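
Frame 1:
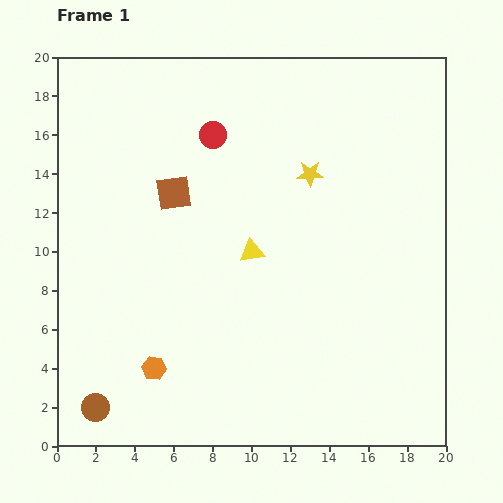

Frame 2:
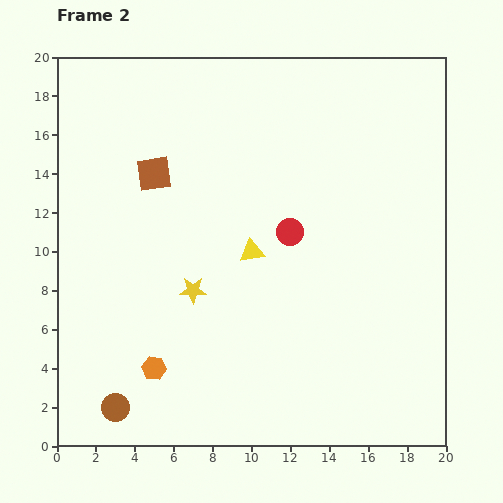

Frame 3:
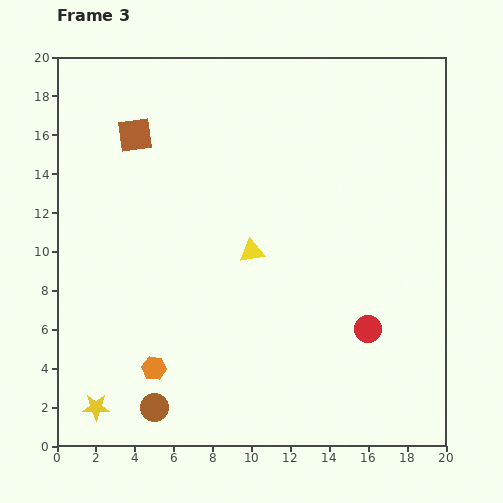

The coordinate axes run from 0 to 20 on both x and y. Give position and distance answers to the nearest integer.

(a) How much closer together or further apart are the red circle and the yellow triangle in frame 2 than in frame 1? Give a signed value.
-4

Distance in frame 1: 6. Distance in frame 2: 2.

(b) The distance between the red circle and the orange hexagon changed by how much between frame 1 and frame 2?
-2

Distance in frame 1: 12. Distance in frame 2: 10.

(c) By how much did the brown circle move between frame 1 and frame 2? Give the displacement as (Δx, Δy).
(1, 0)

The brown circle was at (2, 2) in frame 1 and (3, 2) in frame 2.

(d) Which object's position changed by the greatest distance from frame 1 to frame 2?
the yellow star

(moved 8; next 6)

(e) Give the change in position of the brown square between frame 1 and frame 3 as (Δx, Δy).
(-2, 3)

The brown square was at (6, 13) in frame 1 and (4, 16) in frame 3.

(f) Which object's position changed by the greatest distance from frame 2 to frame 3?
the yellow star

(moved 8; next 6)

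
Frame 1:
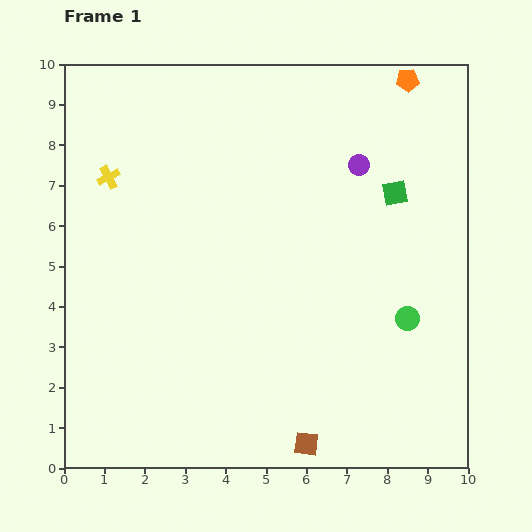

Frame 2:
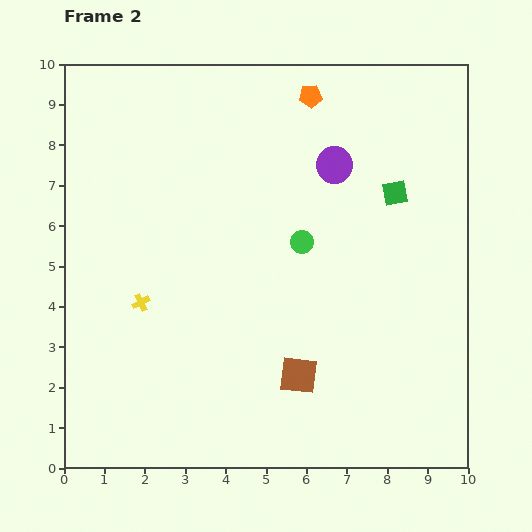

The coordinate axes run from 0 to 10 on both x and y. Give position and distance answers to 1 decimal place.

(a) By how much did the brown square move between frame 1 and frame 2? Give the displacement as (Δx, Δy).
(-0.2, 1.7)

The brown square was at (6.0, 0.6) in frame 1 and (5.8, 2.3) in frame 2.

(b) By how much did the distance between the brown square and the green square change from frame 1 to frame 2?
-1.5

Distance in frame 1: 6.6. Distance in frame 2: 5.1.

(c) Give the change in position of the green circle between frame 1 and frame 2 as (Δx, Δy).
(-2.6, 1.9)

The green circle was at (8.5, 3.7) in frame 1 and (5.9, 5.6) in frame 2.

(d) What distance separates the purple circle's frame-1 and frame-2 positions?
0.6

The purple circle moved from (7.3, 7.5) to (6.7, 7.5), a distance of √(0.6² + 0.0²) ≈ 0.6.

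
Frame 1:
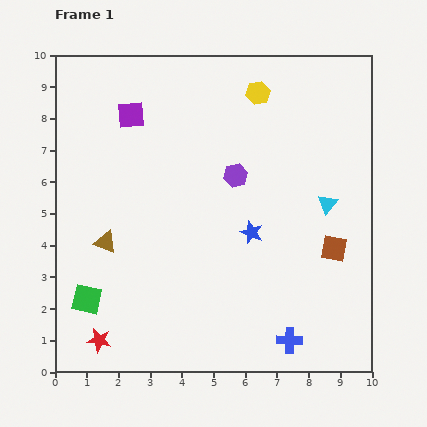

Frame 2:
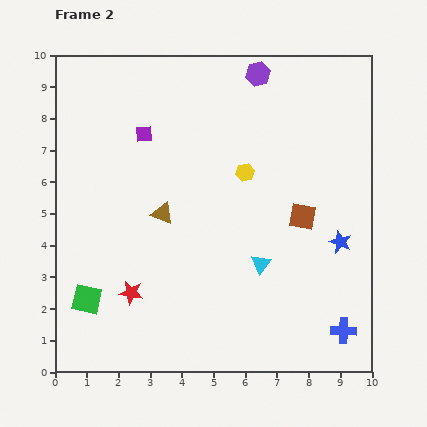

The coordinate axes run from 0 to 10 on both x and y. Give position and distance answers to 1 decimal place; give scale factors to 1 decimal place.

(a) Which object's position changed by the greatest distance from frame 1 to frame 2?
the purple hexagon

(moved 3.3; next 2.8)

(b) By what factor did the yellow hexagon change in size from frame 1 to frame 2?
0.8×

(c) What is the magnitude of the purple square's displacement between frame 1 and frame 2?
0.7

The purple square moved from (2.4, 8.1) to (2.8, 7.5), a distance of √(0.4² + 0.6²) ≈ 0.7.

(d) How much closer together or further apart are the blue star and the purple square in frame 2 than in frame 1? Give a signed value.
+1.8

Distance in frame 1: 5.3. Distance in frame 2: 7.1.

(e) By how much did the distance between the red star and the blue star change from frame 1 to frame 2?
+0.9

Distance in frame 1: 5.9. Distance in frame 2: 6.8.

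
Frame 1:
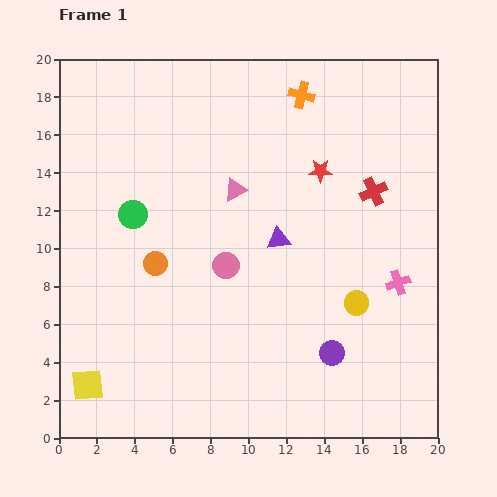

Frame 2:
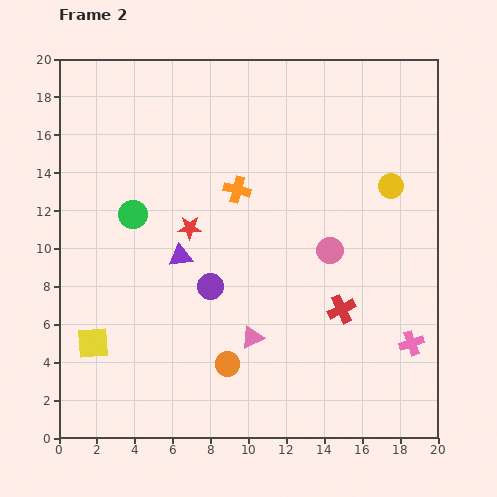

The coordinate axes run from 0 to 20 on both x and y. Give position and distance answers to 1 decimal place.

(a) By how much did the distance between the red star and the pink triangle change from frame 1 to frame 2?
+2.1

Distance in frame 1: 4.6. Distance in frame 2: 6.7.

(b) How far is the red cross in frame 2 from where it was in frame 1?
6.4

The red cross moved from (16.6, 13.0) to (14.9, 6.8), a distance of √(1.7² + 6.2²) ≈ 6.4.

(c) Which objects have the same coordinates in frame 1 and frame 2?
the green circle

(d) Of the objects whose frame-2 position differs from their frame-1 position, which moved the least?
the yellow square

(moved 2.2)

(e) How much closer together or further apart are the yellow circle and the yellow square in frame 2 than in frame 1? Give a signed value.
+3.0

Distance in frame 1: 14.8. Distance in frame 2: 17.8.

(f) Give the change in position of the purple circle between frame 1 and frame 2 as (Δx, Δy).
(-6.4, 3.5)

The purple circle was at (14.4, 4.5) in frame 1 and (8.0, 8.0) in frame 2.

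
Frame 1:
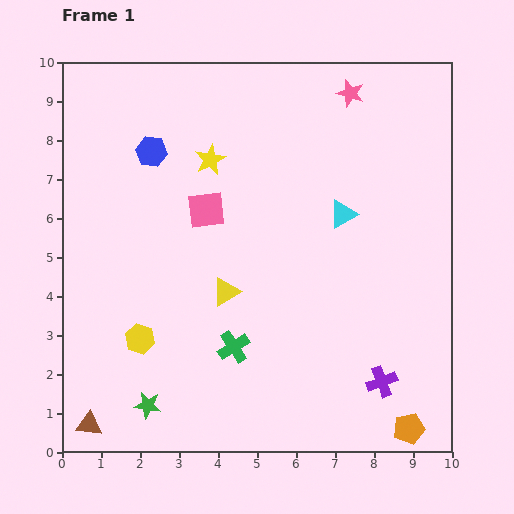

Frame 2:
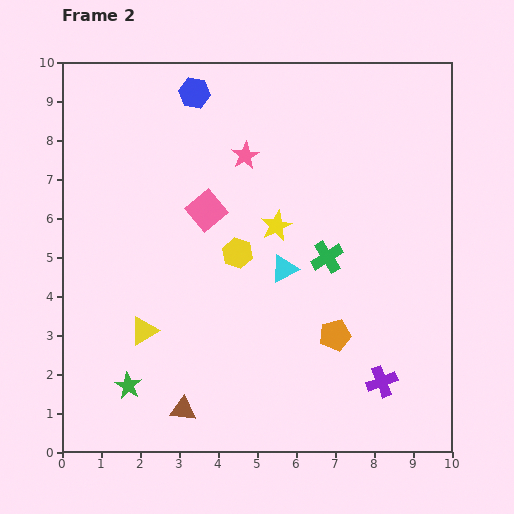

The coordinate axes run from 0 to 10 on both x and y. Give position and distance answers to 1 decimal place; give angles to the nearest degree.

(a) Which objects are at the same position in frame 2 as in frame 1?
the pink square, the purple cross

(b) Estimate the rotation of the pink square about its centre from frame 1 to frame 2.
33° counter-clockwise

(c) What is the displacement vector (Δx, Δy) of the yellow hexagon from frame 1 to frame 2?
(2.5, 2.2)

The yellow hexagon was at (2.0, 2.9) in frame 1 and (4.5, 5.1) in frame 2.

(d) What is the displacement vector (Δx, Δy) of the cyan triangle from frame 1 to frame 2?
(-1.5, -1.4)

The cyan triangle was at (7.2, 6.1) in frame 1 and (5.7, 4.7) in frame 2.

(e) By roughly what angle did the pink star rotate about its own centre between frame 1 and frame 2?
26° clockwise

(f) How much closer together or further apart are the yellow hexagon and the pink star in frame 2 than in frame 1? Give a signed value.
-5.8

Distance in frame 1: 8.3. Distance in frame 2: 2.5.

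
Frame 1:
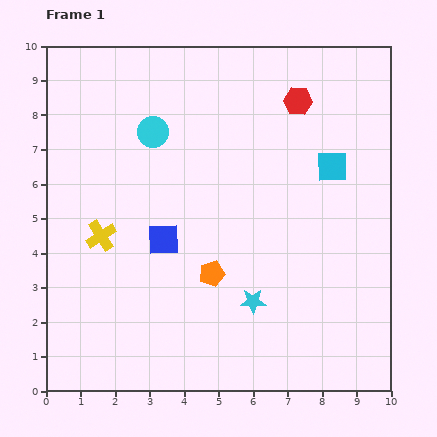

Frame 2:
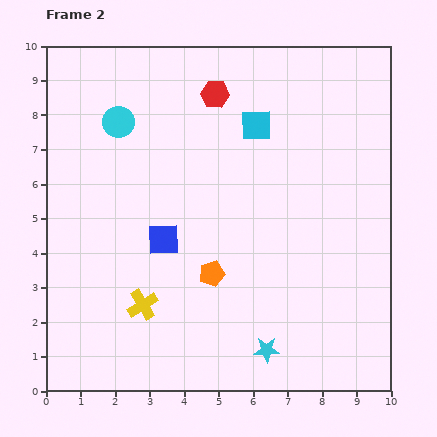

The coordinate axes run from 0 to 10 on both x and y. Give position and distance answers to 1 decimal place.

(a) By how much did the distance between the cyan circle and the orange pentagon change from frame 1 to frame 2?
+0.8

Distance in frame 1: 4.4. Distance in frame 2: 5.2.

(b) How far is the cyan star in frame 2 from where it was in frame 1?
1.5

The cyan star moved from (6.0, 2.6) to (6.4, 1.2), a distance of √(0.4² + 1.4²) ≈ 1.5.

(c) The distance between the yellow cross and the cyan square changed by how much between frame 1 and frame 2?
-0.8

Distance in frame 1: 7.0. Distance in frame 2: 6.2.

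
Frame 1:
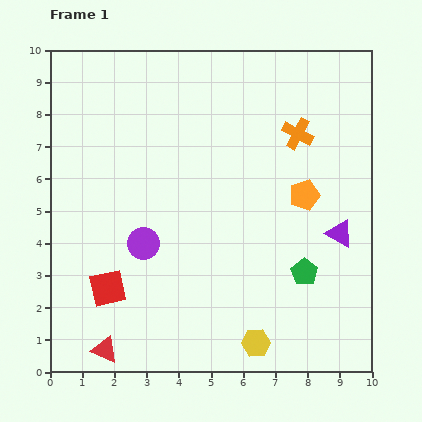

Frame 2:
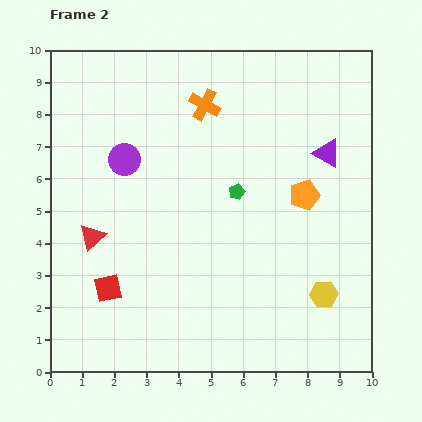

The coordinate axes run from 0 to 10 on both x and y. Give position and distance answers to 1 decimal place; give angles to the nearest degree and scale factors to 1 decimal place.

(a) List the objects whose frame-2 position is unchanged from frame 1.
the red square, the orange pentagon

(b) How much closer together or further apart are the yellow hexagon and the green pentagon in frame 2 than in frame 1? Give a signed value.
+1.5

Distance in frame 1: 2.7. Distance in frame 2: 4.2.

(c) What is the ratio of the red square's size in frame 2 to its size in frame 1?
0.8×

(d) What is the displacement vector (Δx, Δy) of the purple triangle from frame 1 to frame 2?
(-0.4, 2.5)

The purple triangle was at (9.0, 4.3) in frame 1 and (8.6, 6.8) in frame 2.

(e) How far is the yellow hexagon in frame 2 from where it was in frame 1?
2.6

The yellow hexagon moved from (6.4, 0.9) to (8.5, 2.4), a distance of √(2.1² + 1.5²) ≈ 2.6.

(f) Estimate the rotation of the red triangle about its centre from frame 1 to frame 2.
53° clockwise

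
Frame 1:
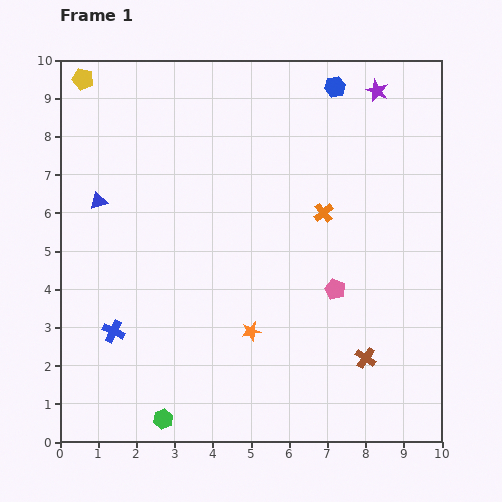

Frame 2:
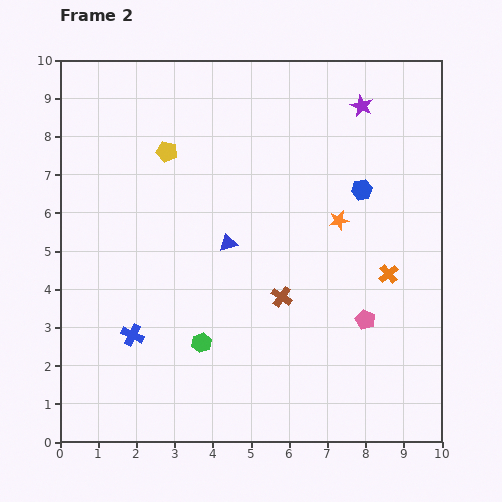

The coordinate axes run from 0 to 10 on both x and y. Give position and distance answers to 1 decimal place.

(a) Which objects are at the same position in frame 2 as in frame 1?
none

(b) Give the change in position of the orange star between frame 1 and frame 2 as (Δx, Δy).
(2.3, 2.9)

The orange star was at (5.0, 2.9) in frame 1 and (7.3, 5.8) in frame 2.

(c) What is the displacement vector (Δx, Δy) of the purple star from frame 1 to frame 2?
(-0.4, -0.4)

The purple star was at (8.3, 9.2) in frame 1 and (7.9, 8.8) in frame 2.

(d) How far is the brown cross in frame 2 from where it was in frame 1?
2.7

The brown cross moved from (8.0, 2.2) to (5.8, 3.8), a distance of √(2.2² + 1.6²) ≈ 2.7.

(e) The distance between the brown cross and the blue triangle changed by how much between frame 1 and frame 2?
-6.1

Distance in frame 1: 8.1. Distance in frame 2: 2.0.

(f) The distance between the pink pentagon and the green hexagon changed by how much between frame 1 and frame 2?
-1.3

Distance in frame 1: 5.6. Distance in frame 2: 4.3.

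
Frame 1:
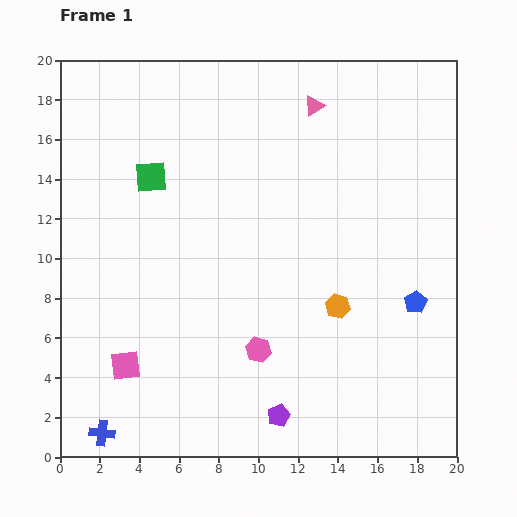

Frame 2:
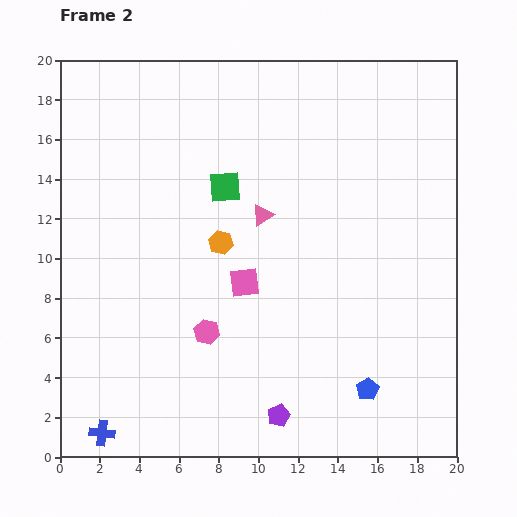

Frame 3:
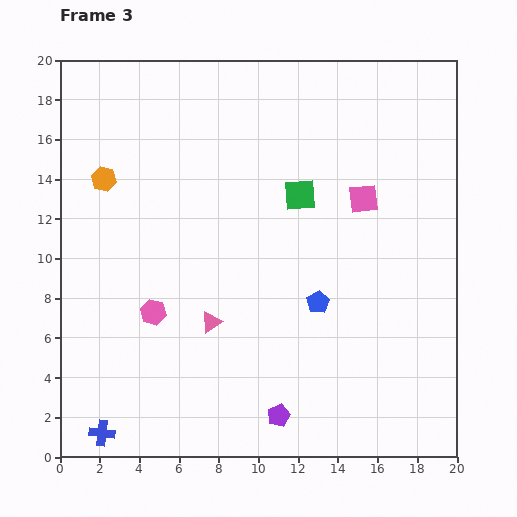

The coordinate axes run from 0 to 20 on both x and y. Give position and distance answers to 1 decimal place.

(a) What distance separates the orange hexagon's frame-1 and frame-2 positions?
6.7

The orange hexagon moved from (14.0, 7.6) to (8.1, 10.8), a distance of √(5.9² + 3.2²) ≈ 6.7.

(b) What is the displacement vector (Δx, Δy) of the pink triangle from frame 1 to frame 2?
(-2.6, -5.5)

The pink triangle was at (12.8, 17.7) in frame 1 and (10.2, 12.2) in frame 2.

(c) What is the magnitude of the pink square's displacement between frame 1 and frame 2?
7.3

The pink square moved from (3.3, 4.6) to (9.3, 8.8), a distance of √(6.0² + 4.2²) ≈ 7.3.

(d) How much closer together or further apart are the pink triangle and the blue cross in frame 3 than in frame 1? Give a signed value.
-11.9

Distance in frame 1: 19.7. Distance in frame 3: 7.8.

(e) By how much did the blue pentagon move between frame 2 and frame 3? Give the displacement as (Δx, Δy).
(-2.5, 4.4)

The blue pentagon was at (15.5, 3.4) in frame 2 and (13.0, 7.8) in frame 3.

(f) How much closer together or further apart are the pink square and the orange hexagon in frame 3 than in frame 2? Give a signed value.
+10.8

Distance in frame 2: 2.3. Distance in frame 3: 13.1.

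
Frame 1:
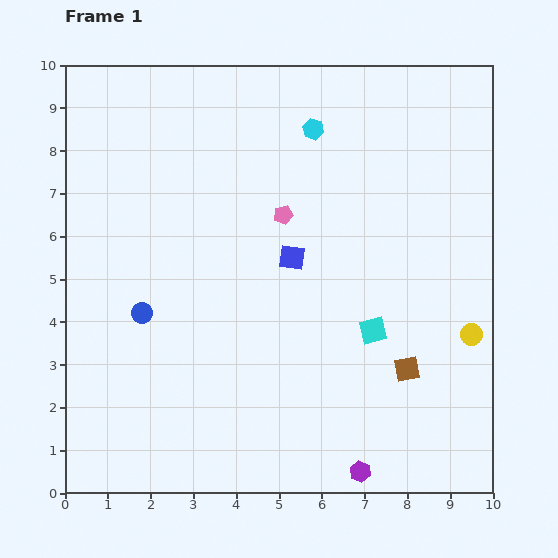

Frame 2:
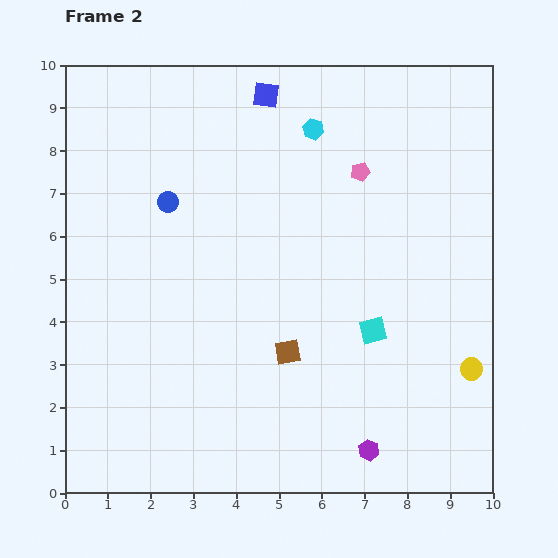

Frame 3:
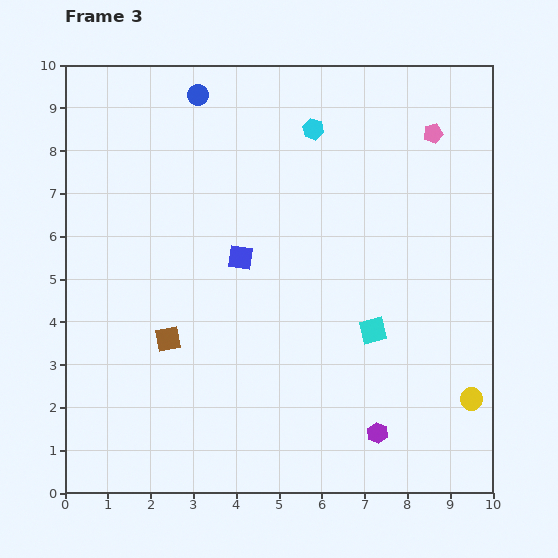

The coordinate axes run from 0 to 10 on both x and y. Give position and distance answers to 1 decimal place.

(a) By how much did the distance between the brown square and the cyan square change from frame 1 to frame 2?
+0.9

Distance in frame 1: 1.2. Distance in frame 2: 2.1.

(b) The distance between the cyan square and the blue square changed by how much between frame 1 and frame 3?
+1.0

Distance in frame 1: 2.5. Distance in frame 3: 3.5.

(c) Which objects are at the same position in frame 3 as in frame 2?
the cyan hexagon, the cyan square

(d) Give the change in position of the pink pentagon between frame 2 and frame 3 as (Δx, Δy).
(1.7, 0.9)

The pink pentagon was at (6.9, 7.5) in frame 2 and (8.6, 8.4) in frame 3.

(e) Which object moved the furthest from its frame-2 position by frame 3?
the blue square

(moved 3.8; next 2.8)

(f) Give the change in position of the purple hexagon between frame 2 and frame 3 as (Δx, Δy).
(0.2, 0.4)

The purple hexagon was at (7.1, 1.0) in frame 2 and (7.3, 1.4) in frame 3.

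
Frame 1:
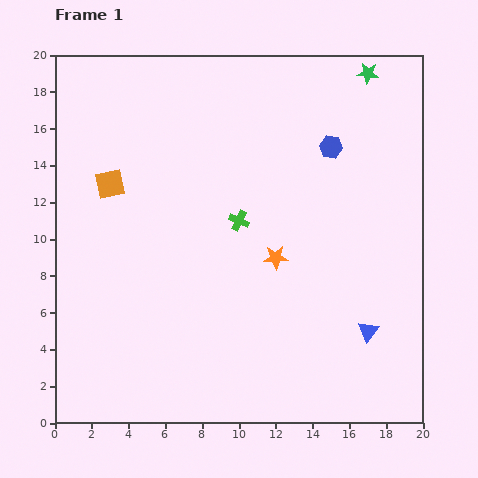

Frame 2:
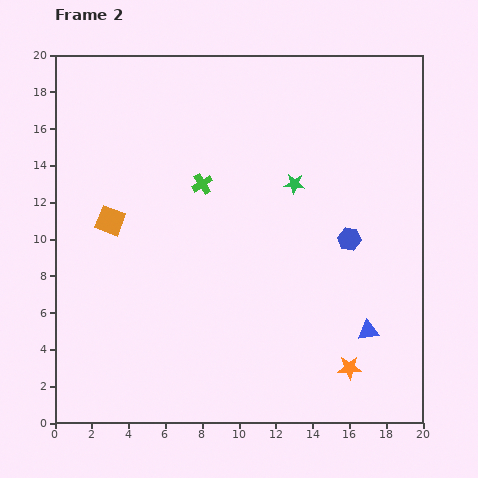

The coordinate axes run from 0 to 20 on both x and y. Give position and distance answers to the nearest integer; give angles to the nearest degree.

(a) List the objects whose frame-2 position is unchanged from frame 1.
the blue triangle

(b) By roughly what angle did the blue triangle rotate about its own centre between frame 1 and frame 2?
45° clockwise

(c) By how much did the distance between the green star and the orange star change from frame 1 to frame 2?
-1

Distance in frame 1: 11. Distance in frame 2: 10.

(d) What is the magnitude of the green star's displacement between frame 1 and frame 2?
7

The green star moved from (17, 19) to (13, 13), a distance of √(4² + 6²) ≈ 7.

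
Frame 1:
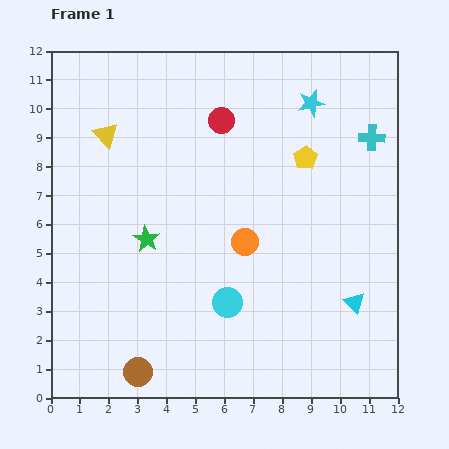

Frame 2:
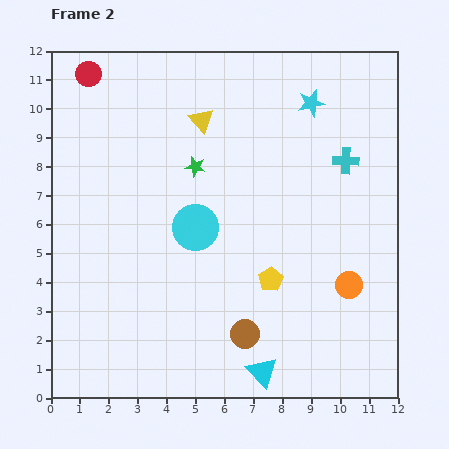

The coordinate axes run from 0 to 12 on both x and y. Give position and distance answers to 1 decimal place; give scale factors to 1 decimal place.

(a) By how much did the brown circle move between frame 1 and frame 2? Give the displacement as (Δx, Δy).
(3.7, 1.3)

The brown circle was at (3.0, 0.9) in frame 1 and (6.7, 2.2) in frame 2.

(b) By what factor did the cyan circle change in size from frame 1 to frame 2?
1.5×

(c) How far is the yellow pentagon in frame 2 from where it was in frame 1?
4.4

The yellow pentagon moved from (8.8, 8.3) to (7.6, 4.1), a distance of √(1.2² + 4.2²) ≈ 4.4.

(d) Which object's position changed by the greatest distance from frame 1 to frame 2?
the red circle

(moved 4.9; next 4.4)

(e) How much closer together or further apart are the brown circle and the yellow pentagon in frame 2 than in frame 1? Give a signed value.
-7.3

Distance in frame 1: 9.4. Distance in frame 2: 2.1.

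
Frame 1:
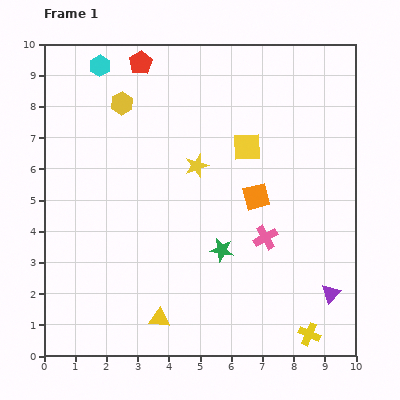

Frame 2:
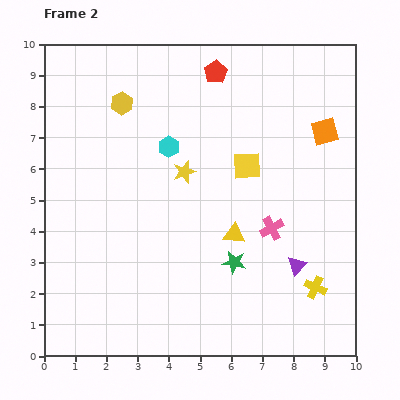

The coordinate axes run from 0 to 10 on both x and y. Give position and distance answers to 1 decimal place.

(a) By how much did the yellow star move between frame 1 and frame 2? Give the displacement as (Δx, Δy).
(-0.4, -0.2)

The yellow star was at (4.9, 6.1) in frame 1 and (4.5, 5.9) in frame 2.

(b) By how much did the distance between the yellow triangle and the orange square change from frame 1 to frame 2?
-0.6

Distance in frame 1: 5.0. Distance in frame 2: 4.4.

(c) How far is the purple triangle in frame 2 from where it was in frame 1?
1.4

The purple triangle moved from (9.2, 2.0) to (8.1, 2.9), a distance of √(1.1² + 0.9²) ≈ 1.4.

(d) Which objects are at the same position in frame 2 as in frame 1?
the yellow hexagon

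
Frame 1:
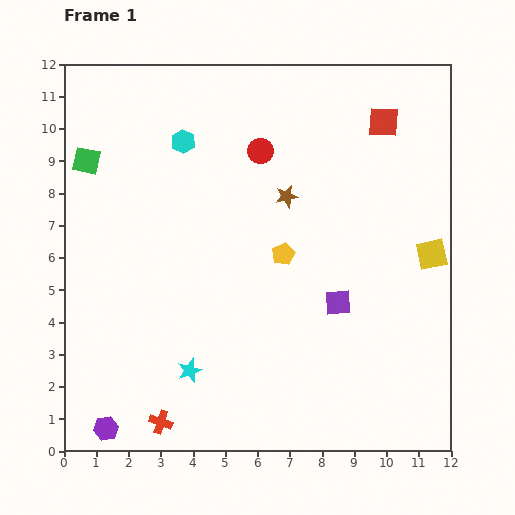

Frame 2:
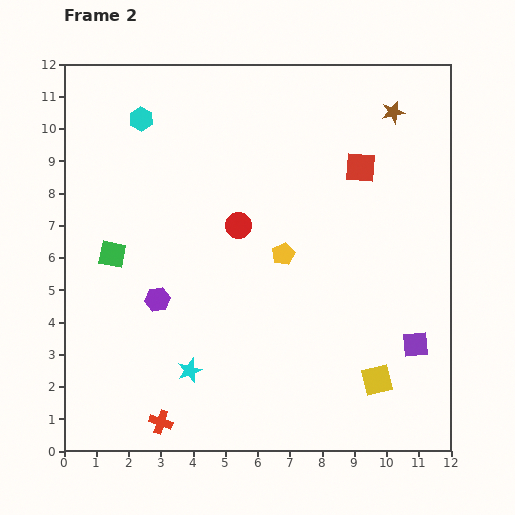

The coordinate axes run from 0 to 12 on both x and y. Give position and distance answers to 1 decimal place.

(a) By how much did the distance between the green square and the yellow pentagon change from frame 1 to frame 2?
-1.5

Distance in frame 1: 6.8. Distance in frame 2: 5.3.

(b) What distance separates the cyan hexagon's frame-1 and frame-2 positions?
1.5

The cyan hexagon moved from (3.7, 9.6) to (2.4, 10.3), a distance of √(1.3² + 0.7²) ≈ 1.5.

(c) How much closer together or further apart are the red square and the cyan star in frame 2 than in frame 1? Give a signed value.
-1.6

Distance in frame 1: 9.8. Distance in frame 2: 8.2.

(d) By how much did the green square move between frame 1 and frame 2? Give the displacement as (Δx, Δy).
(0.8, -2.9)

The green square was at (0.7, 9.0) in frame 1 and (1.5, 6.1) in frame 2.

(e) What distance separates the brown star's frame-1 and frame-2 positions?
4.2

The brown star moved from (6.9, 7.9) to (10.2, 10.5), a distance of √(3.3² + 2.6²) ≈ 4.2.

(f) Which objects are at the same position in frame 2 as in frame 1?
the cyan star, the red cross, the yellow pentagon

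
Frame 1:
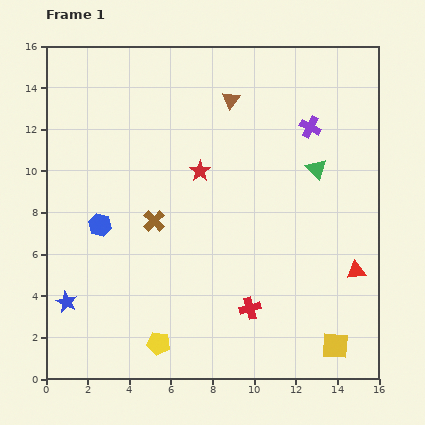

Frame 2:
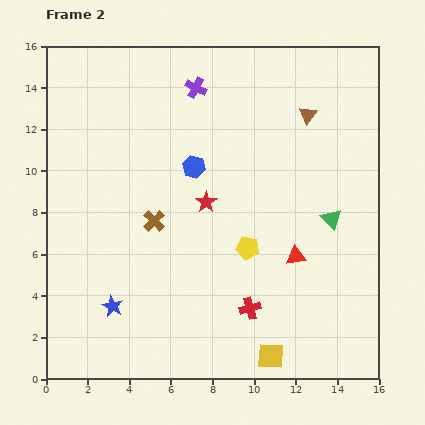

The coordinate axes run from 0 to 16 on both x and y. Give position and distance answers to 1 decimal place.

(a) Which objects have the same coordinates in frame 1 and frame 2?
the red cross, the brown cross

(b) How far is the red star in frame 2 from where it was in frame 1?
1.5

The red star moved from (7.4, 10.0) to (7.7, 8.5), a distance of √(0.3² + 1.5²) ≈ 1.5.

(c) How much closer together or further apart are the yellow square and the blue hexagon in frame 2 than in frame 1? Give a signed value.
-2.9

Distance in frame 1: 12.7. Distance in frame 2: 9.8.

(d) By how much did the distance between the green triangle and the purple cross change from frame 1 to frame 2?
+7.1

Distance in frame 1: 2.0. Distance in frame 2: 9.1.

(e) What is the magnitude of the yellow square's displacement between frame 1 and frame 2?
3.1

The yellow square moved from (13.9, 1.6) to (10.8, 1.1), a distance of √(3.1² + 0.5²) ≈ 3.1.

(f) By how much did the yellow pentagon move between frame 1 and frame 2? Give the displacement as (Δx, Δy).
(4.3, 4.6)

The yellow pentagon was at (5.4, 1.7) in frame 1 and (9.7, 6.3) in frame 2.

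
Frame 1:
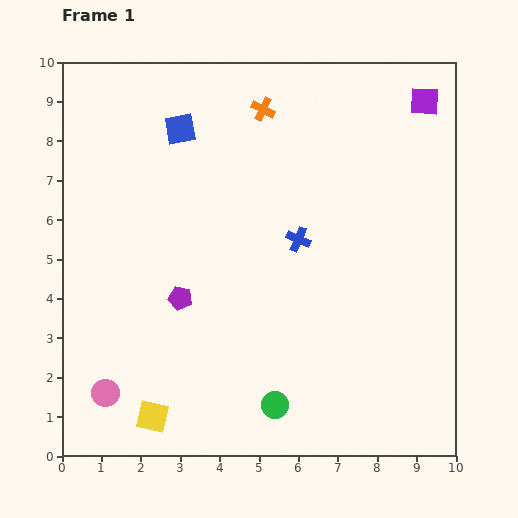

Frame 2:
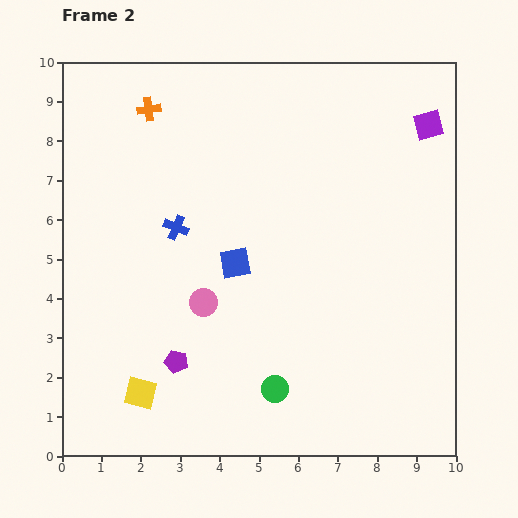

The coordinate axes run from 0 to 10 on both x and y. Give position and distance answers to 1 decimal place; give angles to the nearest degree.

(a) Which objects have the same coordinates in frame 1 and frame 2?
none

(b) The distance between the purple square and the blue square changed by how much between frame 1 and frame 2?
-0.2

Distance in frame 1: 6.2. Distance in frame 2: 6.0.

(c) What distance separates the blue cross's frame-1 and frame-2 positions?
3.1

The blue cross moved from (6.0, 5.5) to (2.9, 5.8), a distance of √(3.1² + 0.3²) ≈ 3.1.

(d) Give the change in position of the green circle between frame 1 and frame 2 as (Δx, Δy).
(0.0, 0.4)

The green circle was at (5.4, 1.3) in frame 1 and (5.4, 1.7) in frame 2.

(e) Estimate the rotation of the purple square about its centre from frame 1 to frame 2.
19° counter-clockwise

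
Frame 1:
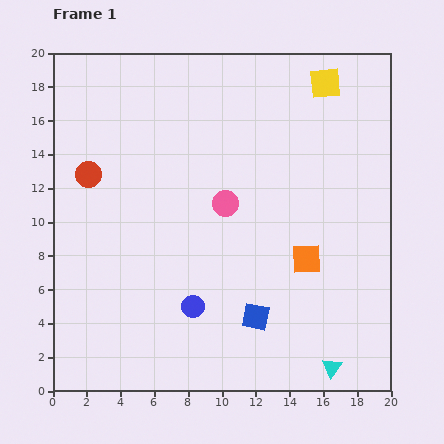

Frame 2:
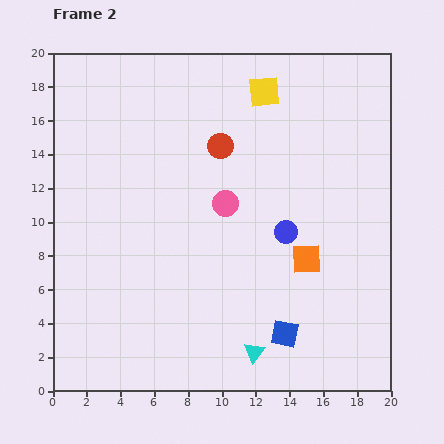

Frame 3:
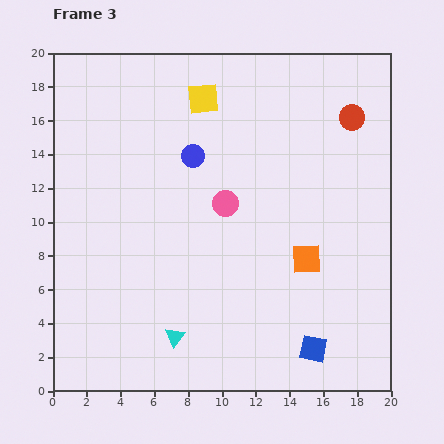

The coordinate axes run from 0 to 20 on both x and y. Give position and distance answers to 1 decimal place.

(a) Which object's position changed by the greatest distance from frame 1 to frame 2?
the red circle

(moved 8.0; next 7.0)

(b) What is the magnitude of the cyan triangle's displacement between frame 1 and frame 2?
4.7

The cyan triangle moved from (16.5, 1.4) to (11.9, 2.3), a distance of √(4.6² + 0.9²) ≈ 4.7.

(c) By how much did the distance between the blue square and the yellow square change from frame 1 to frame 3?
+1.8

Distance in frame 1: 14.4. Distance in frame 3: 16.2.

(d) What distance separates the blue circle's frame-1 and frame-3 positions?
8.9

The blue circle moved from (8.3, 5.0) to (8.3, 13.9), a distance of √(0.0² + 8.9²) ≈ 8.9.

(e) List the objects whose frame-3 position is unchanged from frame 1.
the orange square, the pink circle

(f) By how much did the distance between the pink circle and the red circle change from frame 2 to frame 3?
+5.7

Distance in frame 2: 3.4. Distance in frame 3: 9.1.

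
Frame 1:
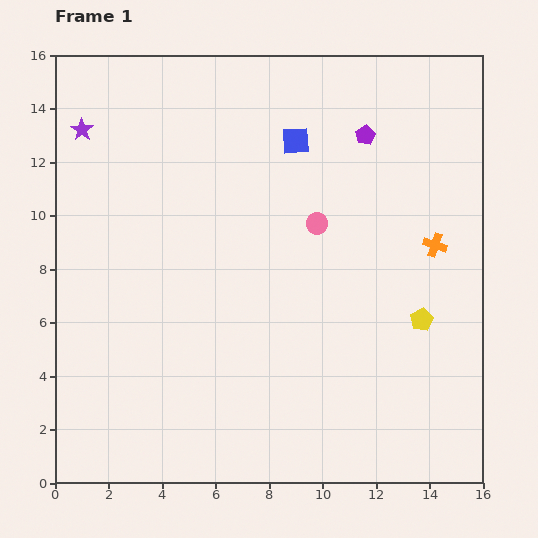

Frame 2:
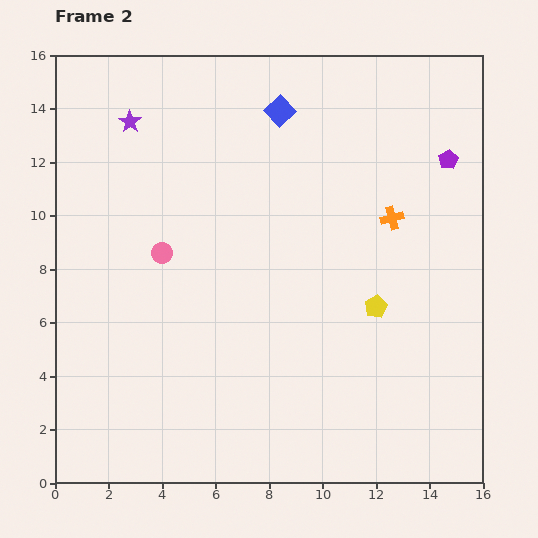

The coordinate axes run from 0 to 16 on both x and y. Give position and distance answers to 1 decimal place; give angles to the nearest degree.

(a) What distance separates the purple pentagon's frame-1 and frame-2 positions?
3.2

The purple pentagon moved from (11.6, 13.0) to (14.7, 12.1), a distance of √(3.1² + 0.9²) ≈ 3.2.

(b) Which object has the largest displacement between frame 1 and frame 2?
the pink circle

(moved 5.9; next 3.2)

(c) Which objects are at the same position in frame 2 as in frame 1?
none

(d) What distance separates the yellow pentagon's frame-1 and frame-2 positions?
1.8

The yellow pentagon moved from (13.7, 6.1) to (12.0, 6.6), a distance of √(1.7² + 0.5²) ≈ 1.8.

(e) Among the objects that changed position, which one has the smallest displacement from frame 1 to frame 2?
the blue square

(moved 1.3)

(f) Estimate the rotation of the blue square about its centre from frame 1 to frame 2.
40° counter-clockwise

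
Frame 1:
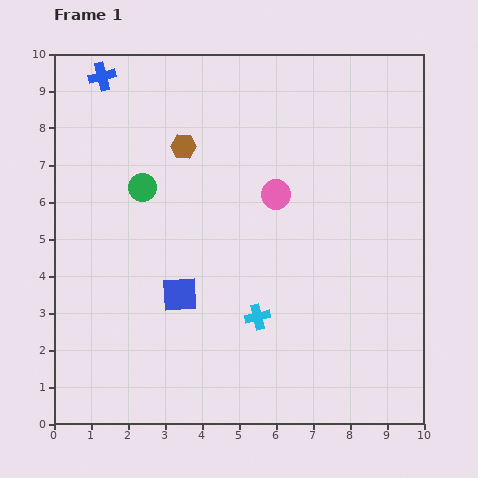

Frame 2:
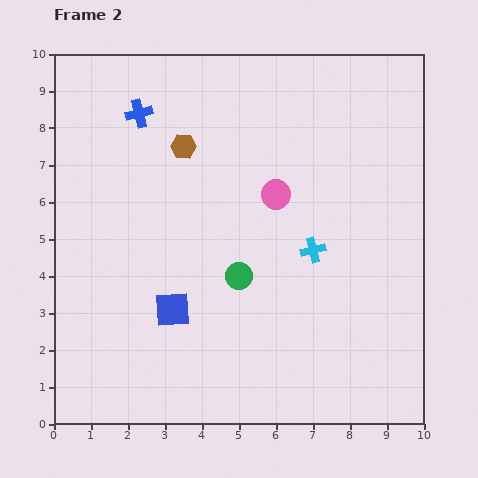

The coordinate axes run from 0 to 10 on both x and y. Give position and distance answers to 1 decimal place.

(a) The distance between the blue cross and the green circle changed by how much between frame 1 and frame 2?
+2.0

Distance in frame 1: 3.2. Distance in frame 2: 5.2.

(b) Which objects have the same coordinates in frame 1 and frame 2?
the brown hexagon, the pink circle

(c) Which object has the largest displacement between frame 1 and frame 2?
the green circle

(moved 3.5; next 2.3)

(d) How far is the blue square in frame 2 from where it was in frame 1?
0.4

The blue square moved from (3.4, 3.5) to (3.2, 3.1), a distance of √(0.2² + 0.4²) ≈ 0.4.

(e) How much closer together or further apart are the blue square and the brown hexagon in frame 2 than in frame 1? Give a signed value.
+0.4

Distance in frame 1: 4.0. Distance in frame 2: 4.4.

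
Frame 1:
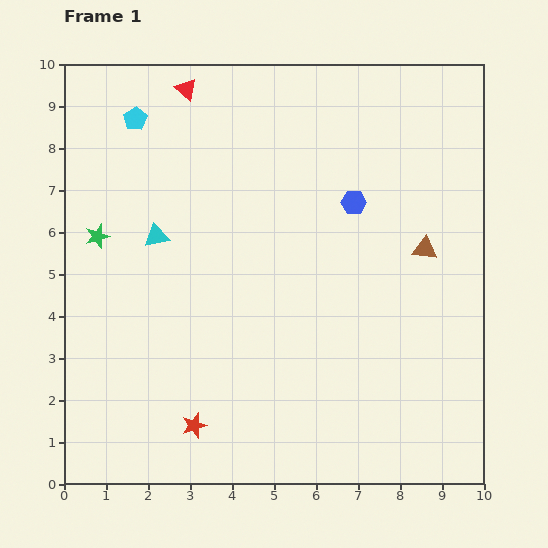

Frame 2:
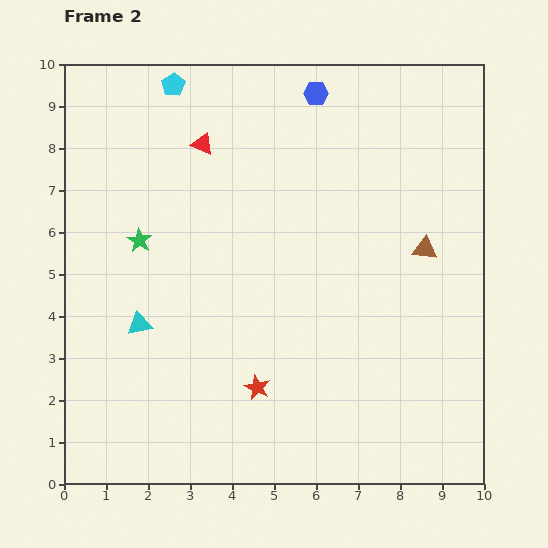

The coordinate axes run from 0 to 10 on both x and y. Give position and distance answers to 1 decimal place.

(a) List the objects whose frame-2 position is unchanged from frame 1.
the brown triangle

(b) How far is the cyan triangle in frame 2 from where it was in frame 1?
2.1

The cyan triangle moved from (2.2, 5.9) to (1.8, 3.8), a distance of √(0.4² + 2.1²) ≈ 2.1.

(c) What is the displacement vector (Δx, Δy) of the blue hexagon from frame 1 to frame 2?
(-0.9, 2.6)

The blue hexagon was at (6.9, 6.7) in frame 1 and (6.0, 9.3) in frame 2.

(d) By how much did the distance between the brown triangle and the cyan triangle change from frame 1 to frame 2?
+0.6

Distance in frame 1: 6.4. Distance in frame 2: 7.0.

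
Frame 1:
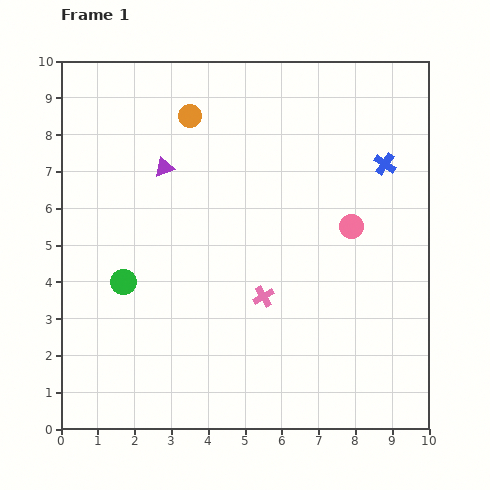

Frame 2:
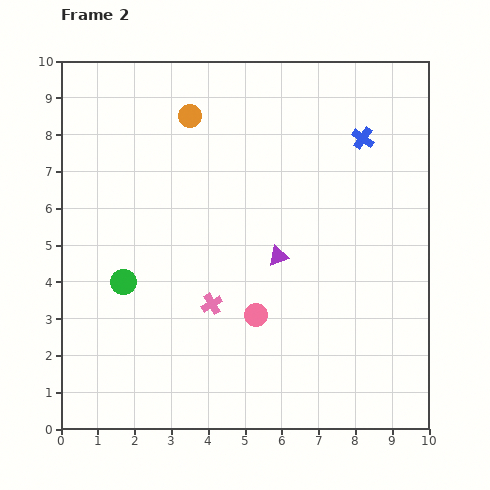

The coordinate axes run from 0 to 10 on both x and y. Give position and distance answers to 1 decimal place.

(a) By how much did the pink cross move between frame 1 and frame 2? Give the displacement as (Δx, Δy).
(-1.4, -0.2)

The pink cross was at (5.5, 3.6) in frame 1 and (4.1, 3.4) in frame 2.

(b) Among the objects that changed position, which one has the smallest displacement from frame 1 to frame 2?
the blue cross

(moved 0.9)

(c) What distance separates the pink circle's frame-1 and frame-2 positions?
3.5

The pink circle moved from (7.9, 5.5) to (5.3, 3.1), a distance of √(2.6² + 2.4²) ≈ 3.5.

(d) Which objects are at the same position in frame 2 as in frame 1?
the green circle, the orange circle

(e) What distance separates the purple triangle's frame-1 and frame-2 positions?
3.9

The purple triangle moved from (2.8, 7.1) to (5.9, 4.7), a distance of √(3.1² + 2.4²) ≈ 3.9.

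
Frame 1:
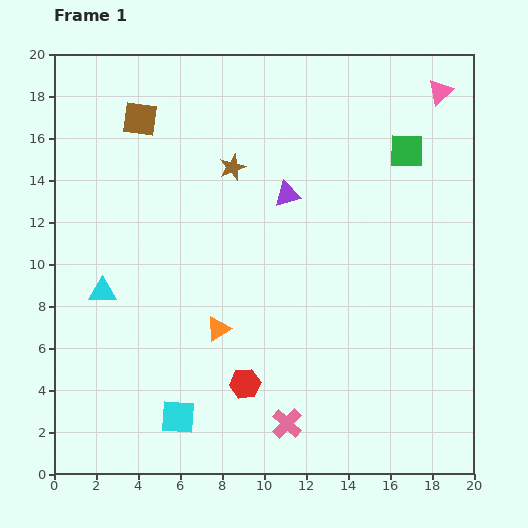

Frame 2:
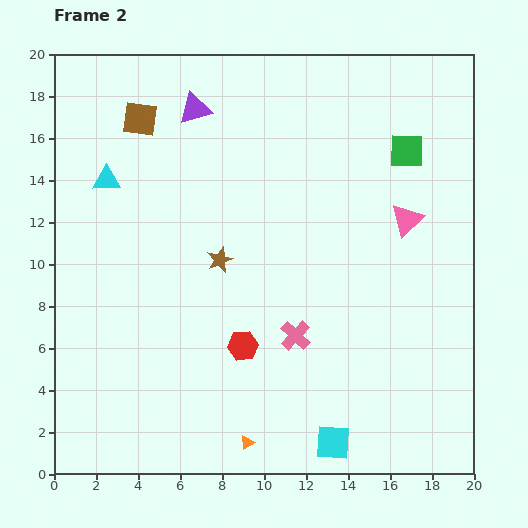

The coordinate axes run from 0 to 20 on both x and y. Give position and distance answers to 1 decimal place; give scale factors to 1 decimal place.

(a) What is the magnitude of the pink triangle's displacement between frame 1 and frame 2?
6.3

The pink triangle moved from (18.4, 18.2) to (16.8, 12.1), a distance of √(1.6² + 6.1²) ≈ 6.3.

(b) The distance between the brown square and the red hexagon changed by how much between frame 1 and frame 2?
-1.7

Distance in frame 1: 13.6. Distance in frame 2: 11.9.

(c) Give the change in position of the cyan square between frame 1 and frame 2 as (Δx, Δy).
(7.4, -1.2)

The cyan square was at (5.9, 2.7) in frame 1 and (13.3, 1.5) in frame 2.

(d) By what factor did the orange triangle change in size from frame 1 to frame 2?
0.6×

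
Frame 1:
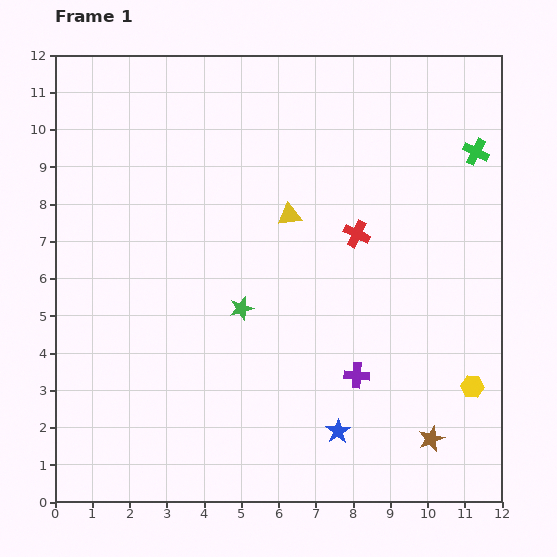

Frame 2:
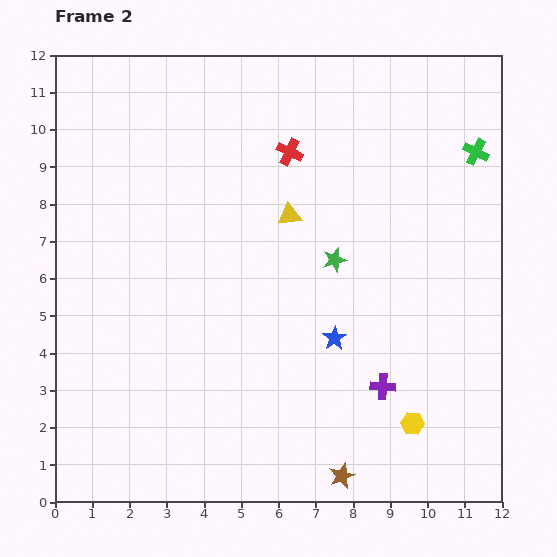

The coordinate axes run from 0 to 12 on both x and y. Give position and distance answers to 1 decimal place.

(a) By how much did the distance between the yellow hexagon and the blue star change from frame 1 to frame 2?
-0.7

Distance in frame 1: 3.8. Distance in frame 2: 3.1.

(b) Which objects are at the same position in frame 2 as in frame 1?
the yellow triangle, the green cross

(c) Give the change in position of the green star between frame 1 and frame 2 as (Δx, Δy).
(2.5, 1.3)

The green star was at (5.0, 5.2) in frame 1 and (7.5, 6.5) in frame 2.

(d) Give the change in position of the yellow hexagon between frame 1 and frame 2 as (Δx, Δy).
(-1.6, -1.0)

The yellow hexagon was at (11.2, 3.1) in frame 1 and (9.6, 2.1) in frame 2.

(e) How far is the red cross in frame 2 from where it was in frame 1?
2.8

The red cross moved from (8.1, 7.2) to (6.3, 9.4), a distance of √(1.8² + 2.2²) ≈ 2.8.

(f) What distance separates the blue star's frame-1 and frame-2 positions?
2.5

The blue star moved from (7.6, 1.9) to (7.5, 4.4), a distance of √(0.1² + 2.5²) ≈ 2.5.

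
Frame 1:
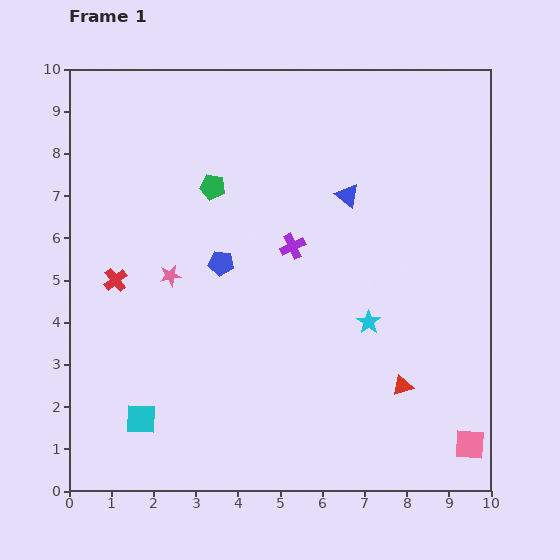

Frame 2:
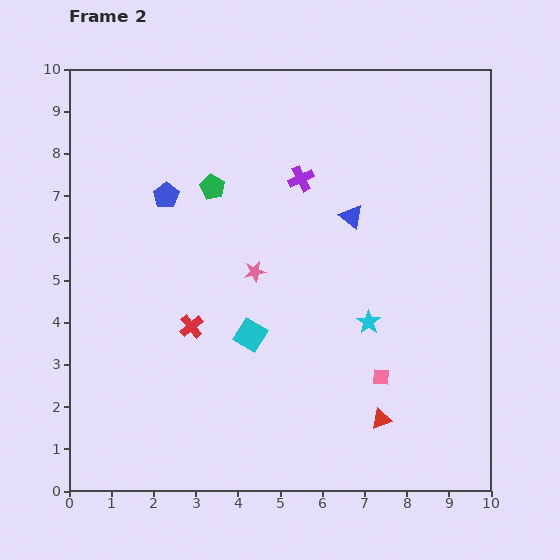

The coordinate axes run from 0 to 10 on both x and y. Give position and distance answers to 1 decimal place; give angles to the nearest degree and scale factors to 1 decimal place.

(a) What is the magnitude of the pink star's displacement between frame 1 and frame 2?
2.0

The pink star moved from (2.4, 5.1) to (4.4, 5.2), a distance of √(2.0² + 0.1²) ≈ 2.0.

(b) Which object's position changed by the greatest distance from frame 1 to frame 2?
the cyan square

(moved 3.3; next 2.6)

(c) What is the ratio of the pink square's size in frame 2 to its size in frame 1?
0.6×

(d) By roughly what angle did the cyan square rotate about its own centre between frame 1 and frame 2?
29° clockwise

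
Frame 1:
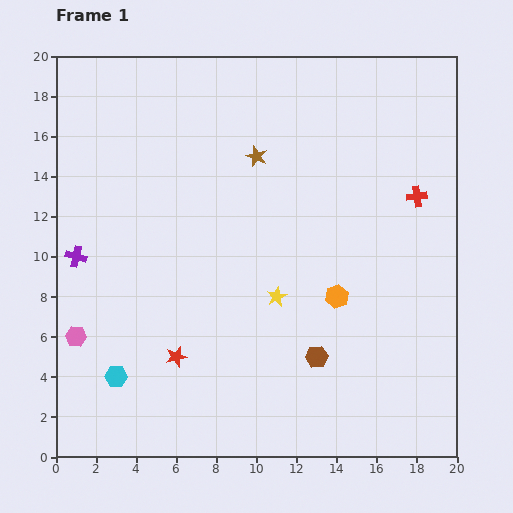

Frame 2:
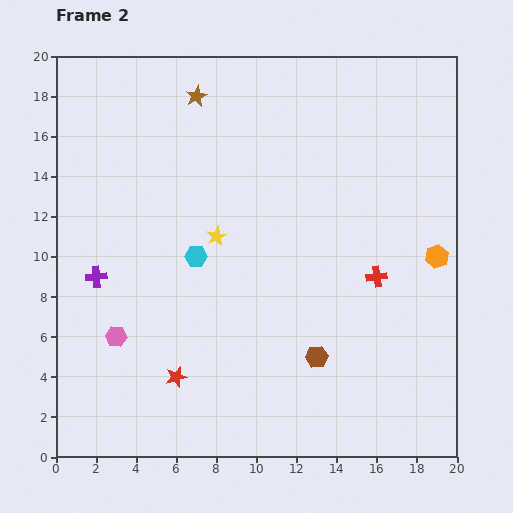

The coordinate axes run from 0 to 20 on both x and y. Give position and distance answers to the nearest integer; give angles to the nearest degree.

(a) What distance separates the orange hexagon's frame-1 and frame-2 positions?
5

The orange hexagon moved from (14, 8) to (19, 10), a distance of √(5² + 2²) ≈ 5.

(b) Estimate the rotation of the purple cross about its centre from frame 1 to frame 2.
20° counter-clockwise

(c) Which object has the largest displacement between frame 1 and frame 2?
the cyan hexagon

(moved 7; next 5)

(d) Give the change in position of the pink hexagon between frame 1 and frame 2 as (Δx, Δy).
(2, 0)

The pink hexagon was at (1, 6) in frame 1 and (3, 6) in frame 2.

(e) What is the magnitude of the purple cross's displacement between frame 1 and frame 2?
1

The purple cross moved from (1, 10) to (2, 9), a distance of √(1² + 1²) ≈ 1.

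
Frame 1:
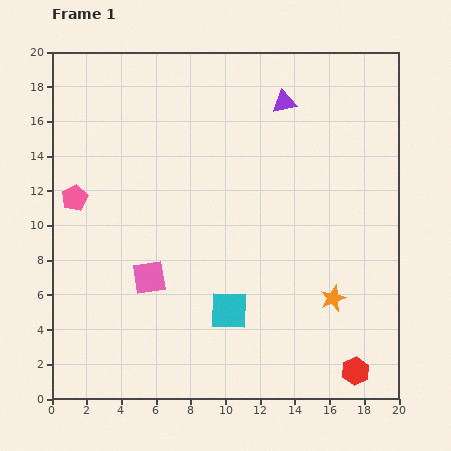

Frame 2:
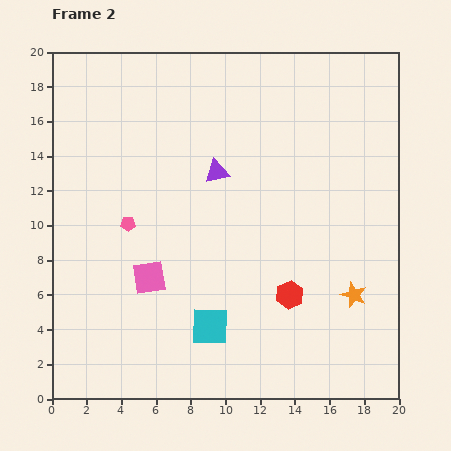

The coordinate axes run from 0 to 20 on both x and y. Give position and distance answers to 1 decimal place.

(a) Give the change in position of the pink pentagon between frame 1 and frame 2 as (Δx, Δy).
(3.1, -1.5)

The pink pentagon was at (1.3, 11.6) in frame 1 and (4.4, 10.1) in frame 2.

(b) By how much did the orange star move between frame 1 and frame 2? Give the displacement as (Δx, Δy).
(1.2, 0.2)

The orange star was at (16.2, 5.8) in frame 1 and (17.4, 6.0) in frame 2.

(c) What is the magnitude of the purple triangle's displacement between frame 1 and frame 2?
5.6

The purple triangle moved from (13.4, 17.1) to (9.5, 13.1), a distance of √(3.9² + 4.0²) ≈ 5.6.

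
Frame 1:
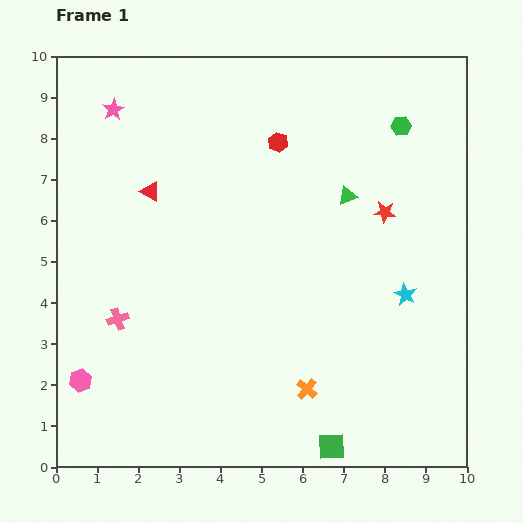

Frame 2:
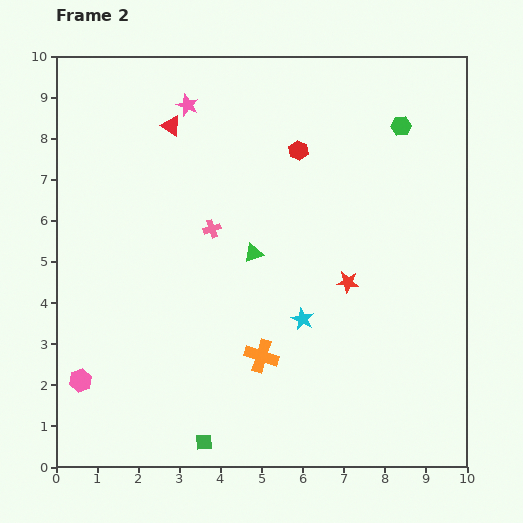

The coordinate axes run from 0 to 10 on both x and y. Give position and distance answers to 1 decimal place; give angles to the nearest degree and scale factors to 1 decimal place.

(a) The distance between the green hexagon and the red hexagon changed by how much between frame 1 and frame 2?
-0.4

Distance in frame 1: 3.0. Distance in frame 2: 2.6.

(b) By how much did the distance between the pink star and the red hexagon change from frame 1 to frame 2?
-1.2

Distance in frame 1: 4.1. Distance in frame 2: 2.9.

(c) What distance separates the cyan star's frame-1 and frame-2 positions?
2.6

The cyan star moved from (8.5, 4.2) to (6.0, 3.6), a distance of √(2.5² + 0.6²) ≈ 2.6.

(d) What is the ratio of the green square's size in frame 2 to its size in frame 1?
0.6×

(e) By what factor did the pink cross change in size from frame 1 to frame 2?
0.8×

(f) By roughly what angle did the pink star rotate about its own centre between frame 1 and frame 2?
20° counter-clockwise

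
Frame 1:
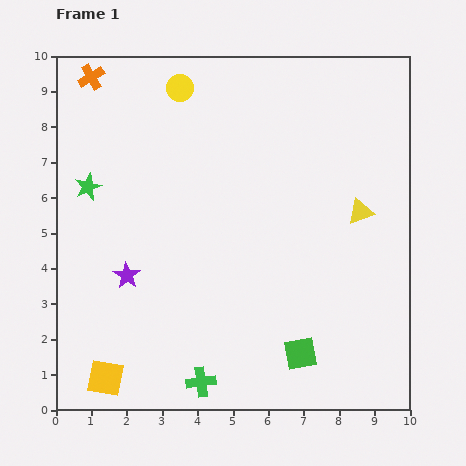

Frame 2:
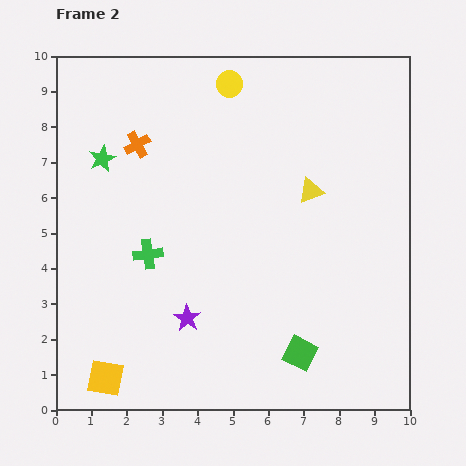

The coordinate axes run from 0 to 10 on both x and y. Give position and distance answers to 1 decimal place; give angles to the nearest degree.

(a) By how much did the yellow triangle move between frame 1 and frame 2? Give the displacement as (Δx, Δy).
(-1.4, 0.6)

The yellow triangle was at (8.6, 5.6) in frame 1 and (7.2, 6.2) in frame 2.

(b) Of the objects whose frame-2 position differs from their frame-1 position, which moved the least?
the green star

(moved 0.9)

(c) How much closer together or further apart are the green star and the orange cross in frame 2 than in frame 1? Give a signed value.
-2.0

Distance in frame 1: 3.1. Distance in frame 2: 1.1.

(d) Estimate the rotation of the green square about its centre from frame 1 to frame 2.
37° clockwise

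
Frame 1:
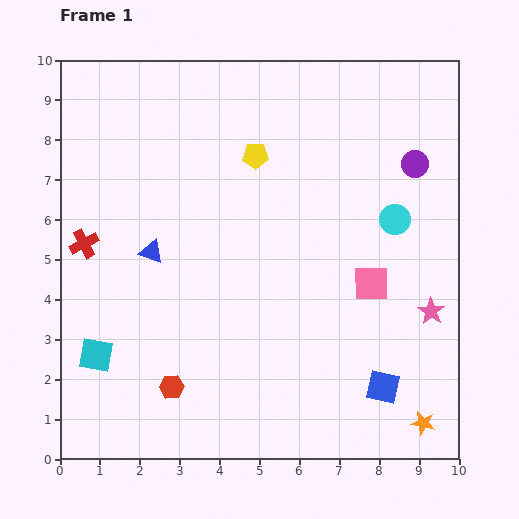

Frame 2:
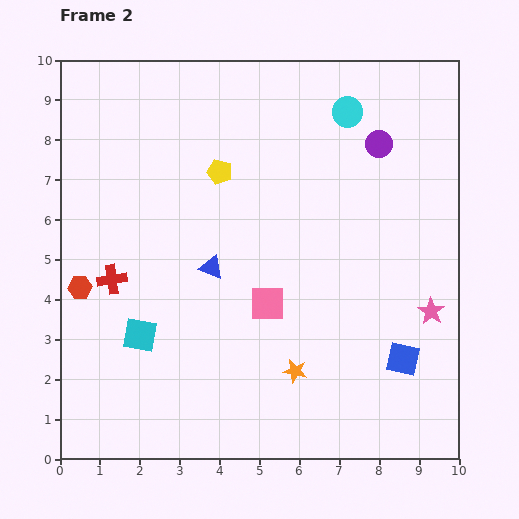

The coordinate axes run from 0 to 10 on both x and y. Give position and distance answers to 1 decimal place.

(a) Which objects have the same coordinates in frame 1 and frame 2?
the pink star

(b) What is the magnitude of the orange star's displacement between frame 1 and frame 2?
3.5

The orange star moved from (9.1, 0.9) to (5.9, 2.2), a distance of √(3.2² + 1.3²) ≈ 3.5.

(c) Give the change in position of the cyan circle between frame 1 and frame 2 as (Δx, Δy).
(-1.2, 2.7)

The cyan circle was at (8.4, 6.0) in frame 1 and (7.2, 8.7) in frame 2.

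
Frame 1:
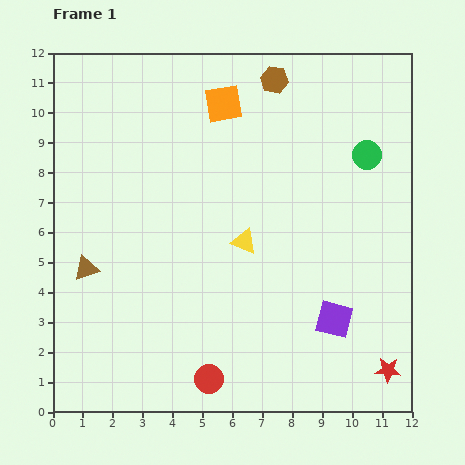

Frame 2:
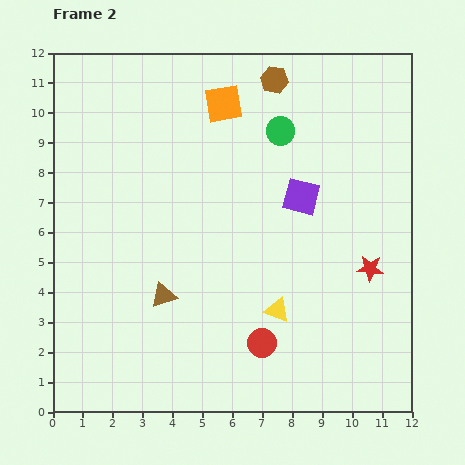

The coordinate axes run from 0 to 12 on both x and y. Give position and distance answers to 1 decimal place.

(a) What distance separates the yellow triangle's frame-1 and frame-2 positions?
2.5

The yellow triangle moved from (6.4, 5.7) to (7.5, 3.4), a distance of √(1.1² + 2.3²) ≈ 2.5.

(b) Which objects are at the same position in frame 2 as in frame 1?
the brown hexagon, the orange square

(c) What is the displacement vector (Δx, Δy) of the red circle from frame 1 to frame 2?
(1.8, 1.2)

The red circle was at (5.2, 1.1) in frame 1 and (7.0, 2.3) in frame 2.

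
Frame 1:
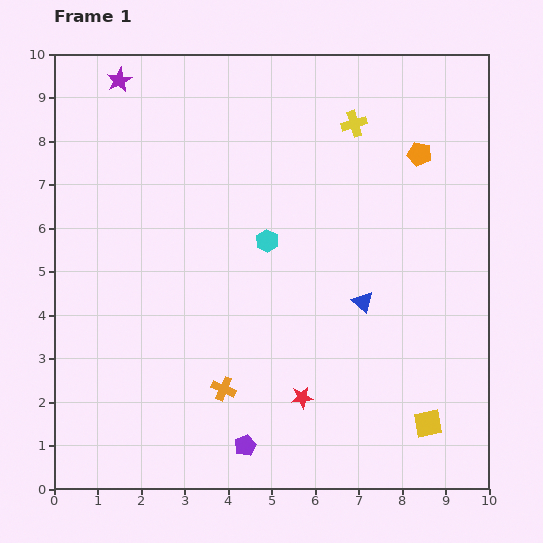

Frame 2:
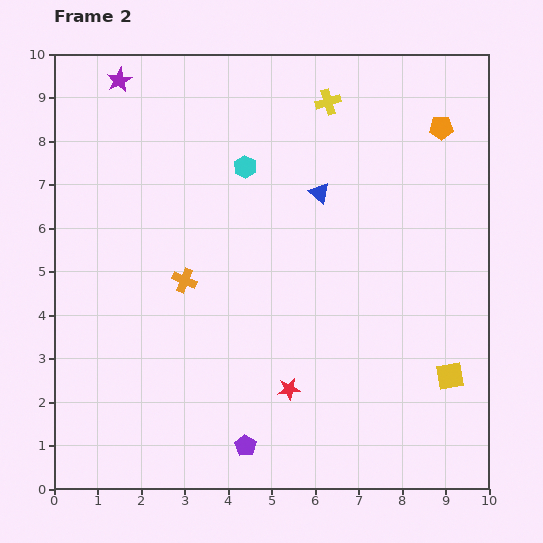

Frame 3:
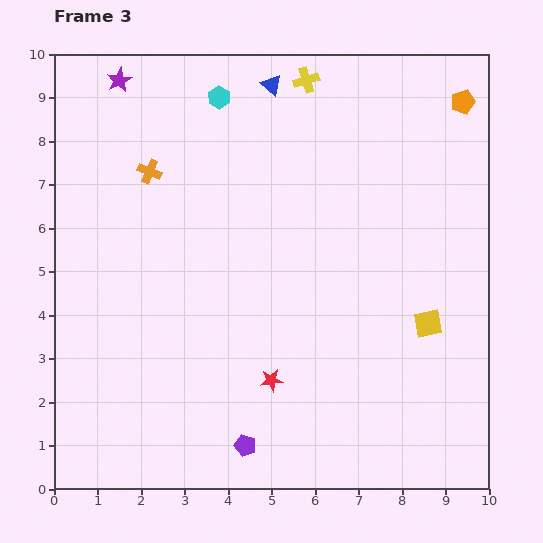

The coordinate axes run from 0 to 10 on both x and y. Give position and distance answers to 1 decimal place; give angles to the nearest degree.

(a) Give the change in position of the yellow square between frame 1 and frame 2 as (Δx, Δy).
(0.5, 1.1)

The yellow square was at (8.6, 1.5) in frame 1 and (9.1, 2.6) in frame 2.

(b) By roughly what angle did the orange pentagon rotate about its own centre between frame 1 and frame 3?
30° counter-clockwise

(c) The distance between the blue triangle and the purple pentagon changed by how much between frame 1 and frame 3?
+4.0

Distance in frame 1: 4.3. Distance in frame 3: 8.3.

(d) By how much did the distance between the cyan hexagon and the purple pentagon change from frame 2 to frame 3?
+1.6

Distance in frame 2: 6.4. Distance in frame 3: 8.0.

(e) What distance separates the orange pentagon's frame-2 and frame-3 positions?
0.8

The orange pentagon moved from (8.9, 8.3) to (9.4, 8.9), a distance of √(0.5² + 0.6²) ≈ 0.8.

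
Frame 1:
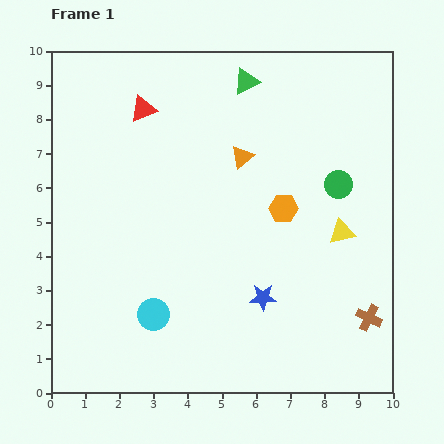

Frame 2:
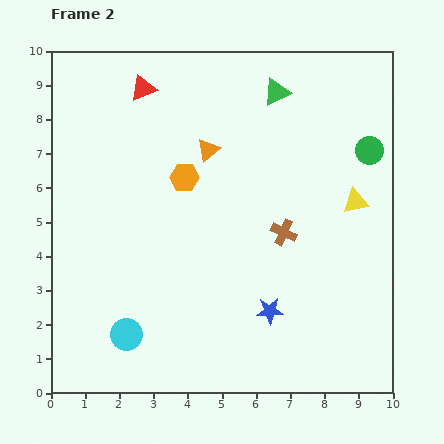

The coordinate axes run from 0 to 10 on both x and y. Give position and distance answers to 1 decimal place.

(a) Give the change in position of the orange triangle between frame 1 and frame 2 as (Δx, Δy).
(-1.0, 0.2)

The orange triangle was at (5.6, 6.9) in frame 1 and (4.6, 7.1) in frame 2.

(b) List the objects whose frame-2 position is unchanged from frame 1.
none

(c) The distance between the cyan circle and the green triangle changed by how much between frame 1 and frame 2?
+1.1

Distance in frame 1: 7.3. Distance in frame 2: 8.4.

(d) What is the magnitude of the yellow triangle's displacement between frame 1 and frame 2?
1.0

The yellow triangle moved from (8.5, 4.7) to (8.9, 5.6), a distance of √(0.4² + 0.9²) ≈ 1.0.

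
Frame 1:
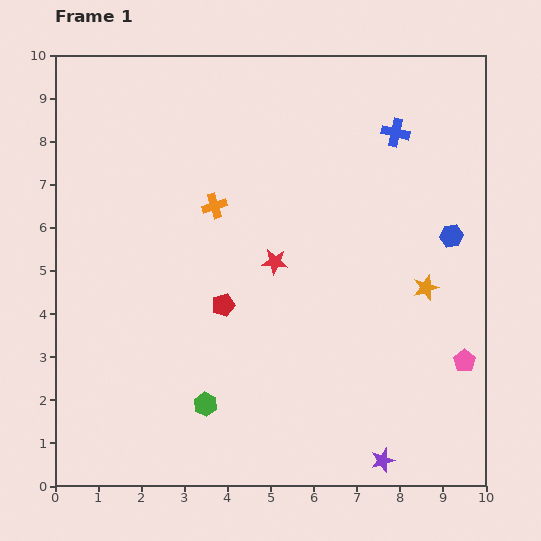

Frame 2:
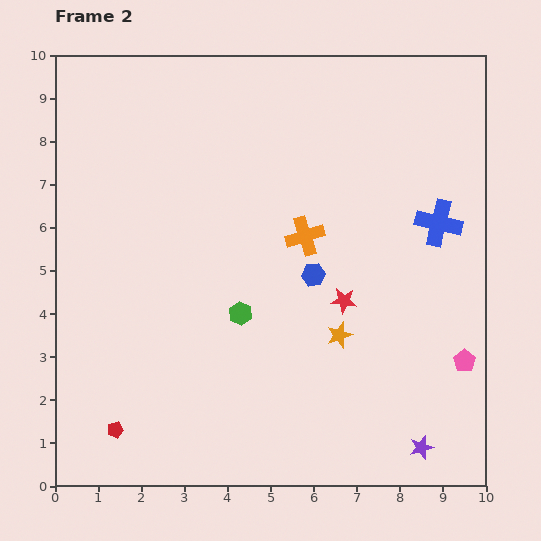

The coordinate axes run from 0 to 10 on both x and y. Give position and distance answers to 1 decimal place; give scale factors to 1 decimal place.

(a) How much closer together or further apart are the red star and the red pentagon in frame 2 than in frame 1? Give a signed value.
+4.5

Distance in frame 1: 1.6. Distance in frame 2: 6.1.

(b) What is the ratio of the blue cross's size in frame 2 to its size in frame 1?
1.7×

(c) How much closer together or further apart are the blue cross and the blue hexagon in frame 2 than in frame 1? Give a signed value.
+0.4

Distance in frame 1: 2.7. Distance in frame 2: 3.1.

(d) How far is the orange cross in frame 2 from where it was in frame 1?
2.2

The orange cross moved from (3.7, 6.5) to (5.8, 5.8), a distance of √(2.1² + 0.7²) ≈ 2.2.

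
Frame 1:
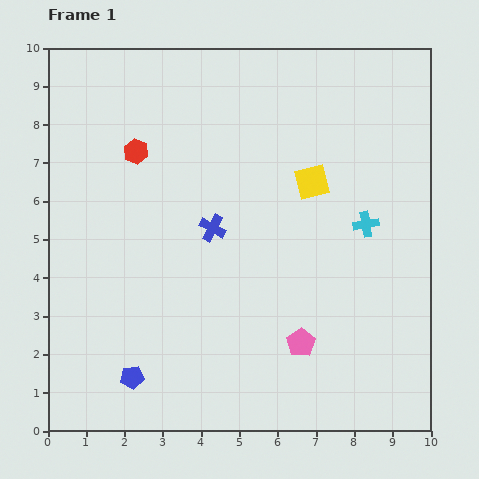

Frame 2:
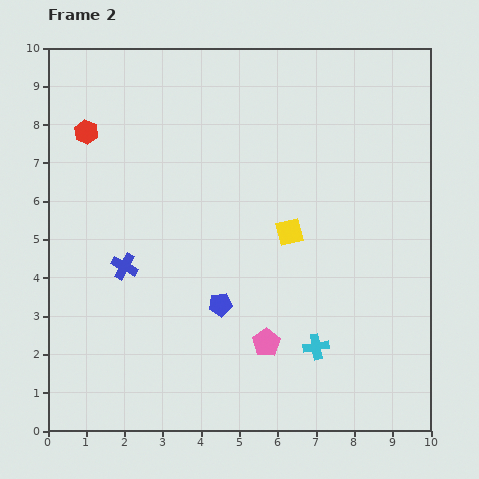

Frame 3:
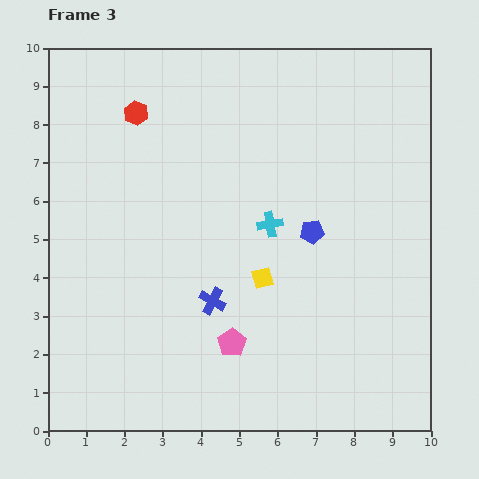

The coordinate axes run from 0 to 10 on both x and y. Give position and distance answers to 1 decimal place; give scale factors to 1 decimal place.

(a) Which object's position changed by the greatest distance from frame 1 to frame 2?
the cyan cross

(moved 3.5; next 3.0)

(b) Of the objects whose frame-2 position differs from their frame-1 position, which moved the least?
the pink pentagon

(moved 0.9)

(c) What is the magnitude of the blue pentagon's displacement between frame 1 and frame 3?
6.0

The blue pentagon moved from (2.2, 1.4) to (6.9, 5.2), a distance of √(4.7² + 3.8²) ≈ 6.0.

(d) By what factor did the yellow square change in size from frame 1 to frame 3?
0.6×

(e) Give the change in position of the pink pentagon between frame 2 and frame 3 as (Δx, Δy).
(-0.9, 0.0)

The pink pentagon was at (5.7, 2.3) in frame 2 and (4.8, 2.3) in frame 3.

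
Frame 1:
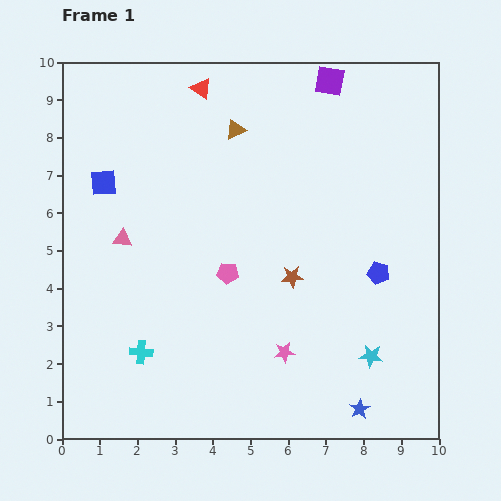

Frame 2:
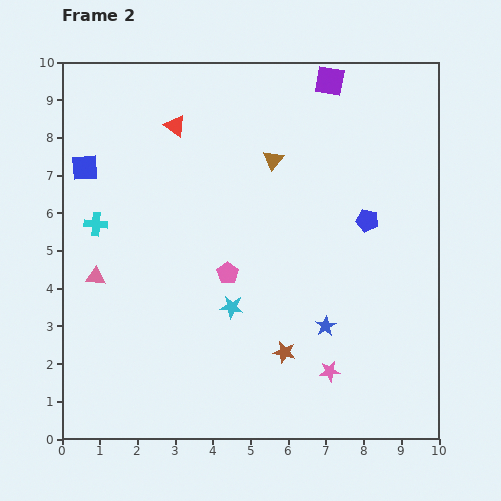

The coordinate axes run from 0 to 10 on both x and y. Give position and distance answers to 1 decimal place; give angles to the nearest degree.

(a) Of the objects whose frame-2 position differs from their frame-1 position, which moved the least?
the blue square

(moved 0.6)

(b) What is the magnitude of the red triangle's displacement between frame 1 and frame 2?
1.2

The red triangle moved from (3.7, 9.3) to (3.0, 8.3), a distance of √(0.7² + 1.0²) ≈ 1.2.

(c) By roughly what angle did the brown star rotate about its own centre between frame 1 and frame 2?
18° clockwise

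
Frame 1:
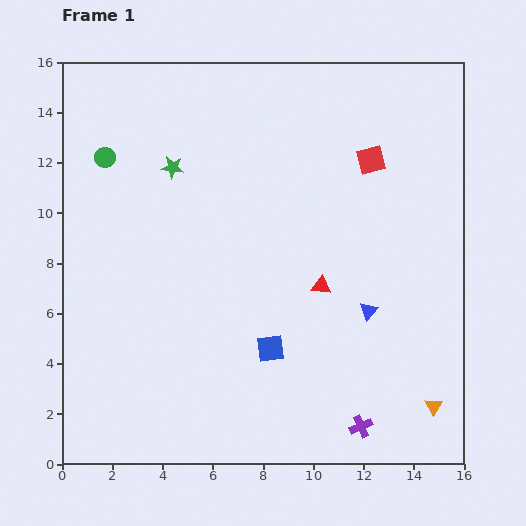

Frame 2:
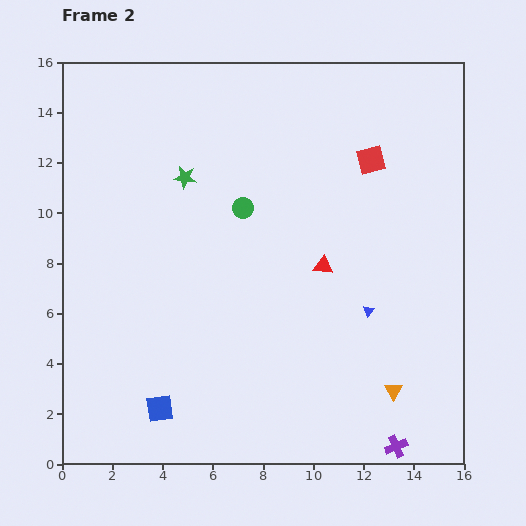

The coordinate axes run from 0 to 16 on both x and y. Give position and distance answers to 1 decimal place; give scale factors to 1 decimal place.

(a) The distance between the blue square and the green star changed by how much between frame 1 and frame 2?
+1.1

Distance in frame 1: 8.2. Distance in frame 2: 9.3.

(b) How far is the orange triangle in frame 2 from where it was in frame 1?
1.7

The orange triangle moved from (14.8, 2.3) to (13.2, 2.9), a distance of √(1.6² + 0.6²) ≈ 1.7.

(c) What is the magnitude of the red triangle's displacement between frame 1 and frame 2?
0.8

The red triangle moved from (10.3, 7.1) to (10.4, 7.9), a distance of √(0.1² + 0.8²) ≈ 0.8.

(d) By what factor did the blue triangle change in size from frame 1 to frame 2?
0.6×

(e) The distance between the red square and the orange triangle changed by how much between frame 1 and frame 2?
-0.9

Distance in frame 1: 10.1. Distance in frame 2: 9.2.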